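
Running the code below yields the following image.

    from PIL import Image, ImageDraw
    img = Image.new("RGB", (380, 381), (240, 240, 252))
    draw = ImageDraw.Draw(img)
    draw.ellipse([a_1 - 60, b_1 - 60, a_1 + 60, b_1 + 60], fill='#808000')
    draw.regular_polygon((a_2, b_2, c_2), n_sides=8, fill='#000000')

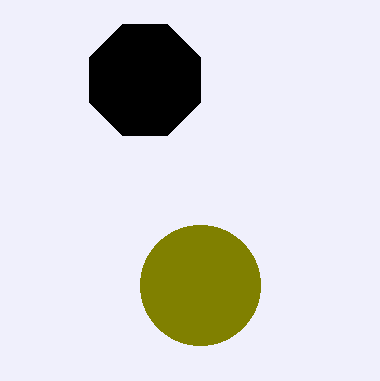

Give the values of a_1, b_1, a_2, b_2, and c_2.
a_1 = 200, b_1 = 285, a_2 = 145, b_2 = 80, c_2 = 60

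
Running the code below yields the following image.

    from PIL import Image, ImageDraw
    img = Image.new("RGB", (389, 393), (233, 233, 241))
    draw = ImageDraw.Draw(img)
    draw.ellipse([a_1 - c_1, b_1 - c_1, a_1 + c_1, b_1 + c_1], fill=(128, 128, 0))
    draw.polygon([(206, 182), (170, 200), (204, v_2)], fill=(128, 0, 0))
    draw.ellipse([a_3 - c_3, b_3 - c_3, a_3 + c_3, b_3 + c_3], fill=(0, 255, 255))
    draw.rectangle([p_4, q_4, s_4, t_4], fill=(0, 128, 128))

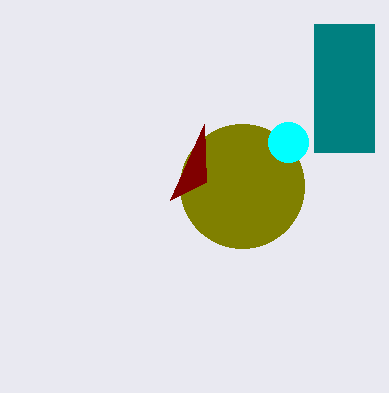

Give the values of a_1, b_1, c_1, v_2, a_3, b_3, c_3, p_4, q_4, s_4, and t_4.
a_1 = 242
b_1 = 186
c_1 = 62
v_2 = 124
a_3 = 288
b_3 = 142
c_3 = 20
p_4 = 314
q_4 = 24
s_4 = 374
t_4 = 152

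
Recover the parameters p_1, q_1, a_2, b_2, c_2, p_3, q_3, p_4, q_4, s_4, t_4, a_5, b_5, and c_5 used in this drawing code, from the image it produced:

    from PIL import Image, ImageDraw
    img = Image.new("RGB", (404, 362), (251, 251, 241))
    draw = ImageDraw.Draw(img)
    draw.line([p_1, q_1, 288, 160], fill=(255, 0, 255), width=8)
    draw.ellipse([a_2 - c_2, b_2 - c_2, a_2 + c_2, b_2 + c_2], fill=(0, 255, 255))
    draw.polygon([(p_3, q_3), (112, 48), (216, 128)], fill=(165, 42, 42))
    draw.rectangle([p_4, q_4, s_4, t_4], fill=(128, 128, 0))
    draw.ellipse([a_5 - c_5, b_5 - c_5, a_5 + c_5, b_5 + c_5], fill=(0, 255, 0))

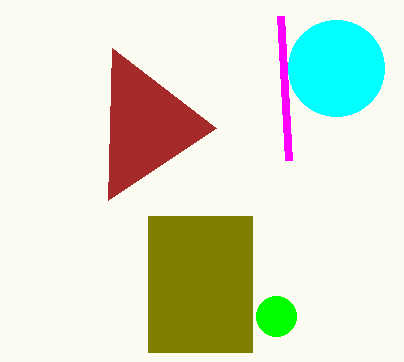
p_1 = 280, q_1 = 16, a_2 = 336, b_2 = 68, c_2 = 48, p_3 = 108, q_3 = 200, p_4 = 148, q_4 = 216, s_4 = 252, t_4 = 352, a_5 = 276, b_5 = 316, c_5 = 20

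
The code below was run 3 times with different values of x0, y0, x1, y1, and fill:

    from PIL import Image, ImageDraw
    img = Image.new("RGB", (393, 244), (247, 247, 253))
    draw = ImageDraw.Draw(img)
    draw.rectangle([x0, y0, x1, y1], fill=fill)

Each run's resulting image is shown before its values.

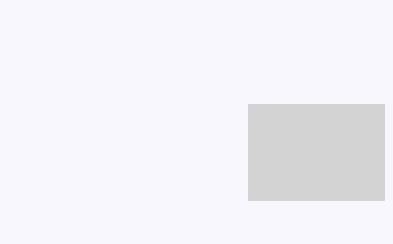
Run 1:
x0 = 248; y0 = 104; x1 = 384; y1 = 200; fill = 'lightgray'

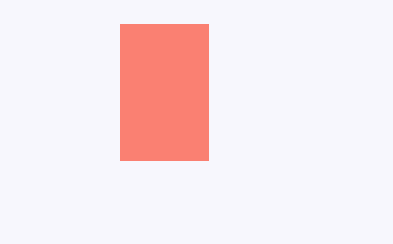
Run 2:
x0 = 120; y0 = 24; x1 = 208; y1 = 160; fill = 'salmon'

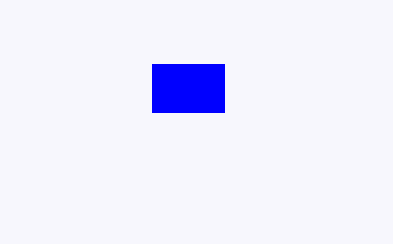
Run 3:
x0 = 152; y0 = 64; x1 = 224; y1 = 112; fill = 'blue'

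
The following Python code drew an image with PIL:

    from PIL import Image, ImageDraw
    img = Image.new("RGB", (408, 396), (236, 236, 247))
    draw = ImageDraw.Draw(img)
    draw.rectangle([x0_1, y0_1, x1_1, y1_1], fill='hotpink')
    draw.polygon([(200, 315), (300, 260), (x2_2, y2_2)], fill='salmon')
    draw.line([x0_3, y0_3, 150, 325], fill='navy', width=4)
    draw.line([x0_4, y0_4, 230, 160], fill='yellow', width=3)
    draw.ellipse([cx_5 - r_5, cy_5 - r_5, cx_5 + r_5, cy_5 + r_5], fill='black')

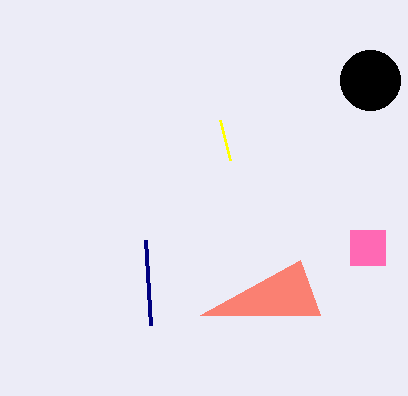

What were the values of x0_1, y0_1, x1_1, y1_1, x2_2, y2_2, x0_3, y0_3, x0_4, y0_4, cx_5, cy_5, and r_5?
x0_1 = 350; y0_1 = 230; x1_1 = 385; y1_1 = 265; x2_2 = 320; y2_2 = 315; x0_3 = 145; y0_3 = 240; x0_4 = 220; y0_4 = 120; cx_5 = 370; cy_5 = 80; r_5 = 30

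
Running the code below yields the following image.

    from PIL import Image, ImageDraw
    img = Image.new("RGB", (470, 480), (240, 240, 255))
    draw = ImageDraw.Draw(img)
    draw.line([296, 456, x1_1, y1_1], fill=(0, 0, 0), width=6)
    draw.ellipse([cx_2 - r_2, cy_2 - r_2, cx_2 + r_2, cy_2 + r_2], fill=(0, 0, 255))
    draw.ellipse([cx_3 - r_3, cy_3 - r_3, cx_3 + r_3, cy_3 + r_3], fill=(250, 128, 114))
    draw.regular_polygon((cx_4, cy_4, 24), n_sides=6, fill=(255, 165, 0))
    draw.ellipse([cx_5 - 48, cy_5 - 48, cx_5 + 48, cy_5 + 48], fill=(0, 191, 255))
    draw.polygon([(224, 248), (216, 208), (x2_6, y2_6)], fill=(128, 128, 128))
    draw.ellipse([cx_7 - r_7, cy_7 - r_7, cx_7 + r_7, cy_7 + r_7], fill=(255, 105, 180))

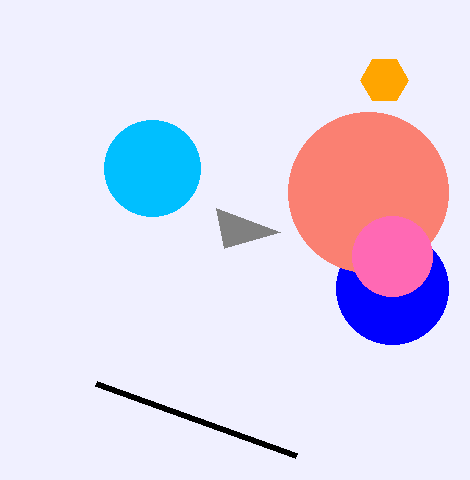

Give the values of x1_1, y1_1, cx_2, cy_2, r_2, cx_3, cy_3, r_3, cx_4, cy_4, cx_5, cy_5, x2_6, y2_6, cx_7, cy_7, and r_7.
x1_1 = 96; y1_1 = 384; cx_2 = 392; cy_2 = 288; r_2 = 56; cx_3 = 368; cy_3 = 192; r_3 = 80; cx_4 = 384; cy_4 = 80; cx_5 = 152; cy_5 = 168; x2_6 = 280; y2_6 = 232; cx_7 = 392; cy_7 = 256; r_7 = 40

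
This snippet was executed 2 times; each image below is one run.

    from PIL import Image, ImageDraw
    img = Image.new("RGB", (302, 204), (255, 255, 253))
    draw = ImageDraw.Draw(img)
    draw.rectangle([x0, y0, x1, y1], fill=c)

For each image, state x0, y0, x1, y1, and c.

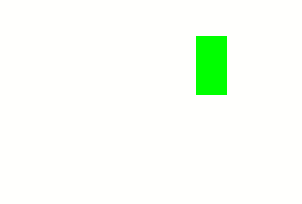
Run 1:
x0 = 196; y0 = 36; x1 = 226; y1 = 94; c = 'lime'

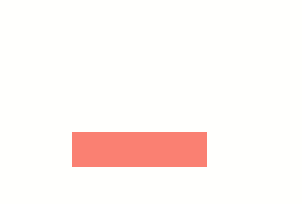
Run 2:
x0 = 72
y0 = 132
x1 = 206
y1 = 166
c = 'salmon'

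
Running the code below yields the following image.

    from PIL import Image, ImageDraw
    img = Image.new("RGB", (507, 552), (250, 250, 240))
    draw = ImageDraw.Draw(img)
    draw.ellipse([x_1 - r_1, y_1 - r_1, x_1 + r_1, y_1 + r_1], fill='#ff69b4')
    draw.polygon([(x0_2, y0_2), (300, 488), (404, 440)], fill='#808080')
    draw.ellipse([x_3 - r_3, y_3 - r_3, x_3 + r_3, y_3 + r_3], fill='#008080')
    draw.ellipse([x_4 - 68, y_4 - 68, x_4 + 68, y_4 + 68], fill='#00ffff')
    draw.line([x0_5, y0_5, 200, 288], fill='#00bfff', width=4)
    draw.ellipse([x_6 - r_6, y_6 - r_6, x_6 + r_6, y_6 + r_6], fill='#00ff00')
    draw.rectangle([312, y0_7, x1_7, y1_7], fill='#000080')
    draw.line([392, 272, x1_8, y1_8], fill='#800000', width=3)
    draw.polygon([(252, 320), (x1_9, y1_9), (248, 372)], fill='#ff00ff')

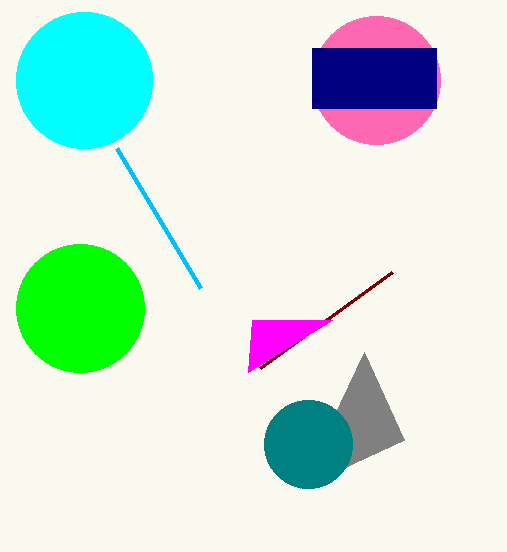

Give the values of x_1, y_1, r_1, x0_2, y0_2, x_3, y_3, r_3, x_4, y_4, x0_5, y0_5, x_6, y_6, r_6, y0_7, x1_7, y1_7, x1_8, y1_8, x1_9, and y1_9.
x_1 = 376; y_1 = 80; r_1 = 64; x0_2 = 364; y0_2 = 352; x_3 = 308; y_3 = 444; r_3 = 44; x_4 = 84; y_4 = 80; x0_5 = 116; y0_5 = 148; x_6 = 80; y_6 = 308; r_6 = 64; y0_7 = 48; x1_7 = 436; y1_7 = 108; x1_8 = 260; y1_8 = 368; x1_9 = 332; y1_9 = 320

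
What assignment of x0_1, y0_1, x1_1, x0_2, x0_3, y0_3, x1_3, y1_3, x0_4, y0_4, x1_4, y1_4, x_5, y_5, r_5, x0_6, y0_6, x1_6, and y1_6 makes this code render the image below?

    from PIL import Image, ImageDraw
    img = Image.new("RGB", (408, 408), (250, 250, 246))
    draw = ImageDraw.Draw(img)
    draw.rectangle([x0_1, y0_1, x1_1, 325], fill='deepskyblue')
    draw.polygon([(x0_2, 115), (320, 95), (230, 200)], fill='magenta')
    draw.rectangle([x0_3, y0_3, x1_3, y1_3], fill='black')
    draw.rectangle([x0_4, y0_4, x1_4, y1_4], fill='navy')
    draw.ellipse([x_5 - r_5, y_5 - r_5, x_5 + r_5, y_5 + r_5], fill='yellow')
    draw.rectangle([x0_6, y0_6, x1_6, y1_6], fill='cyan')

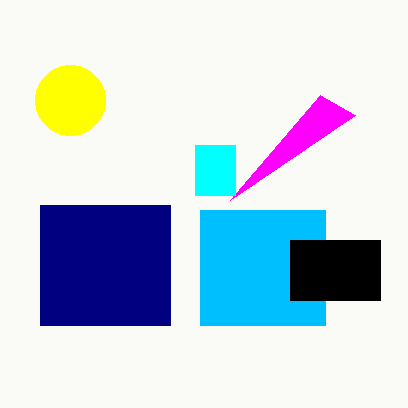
x0_1 = 200, y0_1 = 210, x1_1 = 325, x0_2 = 355, x0_3 = 290, y0_3 = 240, x1_3 = 380, y1_3 = 300, x0_4 = 40, y0_4 = 205, x1_4 = 170, y1_4 = 325, x_5 = 70, y_5 = 100, r_5 = 35, x0_6 = 195, y0_6 = 145, x1_6 = 235, y1_6 = 195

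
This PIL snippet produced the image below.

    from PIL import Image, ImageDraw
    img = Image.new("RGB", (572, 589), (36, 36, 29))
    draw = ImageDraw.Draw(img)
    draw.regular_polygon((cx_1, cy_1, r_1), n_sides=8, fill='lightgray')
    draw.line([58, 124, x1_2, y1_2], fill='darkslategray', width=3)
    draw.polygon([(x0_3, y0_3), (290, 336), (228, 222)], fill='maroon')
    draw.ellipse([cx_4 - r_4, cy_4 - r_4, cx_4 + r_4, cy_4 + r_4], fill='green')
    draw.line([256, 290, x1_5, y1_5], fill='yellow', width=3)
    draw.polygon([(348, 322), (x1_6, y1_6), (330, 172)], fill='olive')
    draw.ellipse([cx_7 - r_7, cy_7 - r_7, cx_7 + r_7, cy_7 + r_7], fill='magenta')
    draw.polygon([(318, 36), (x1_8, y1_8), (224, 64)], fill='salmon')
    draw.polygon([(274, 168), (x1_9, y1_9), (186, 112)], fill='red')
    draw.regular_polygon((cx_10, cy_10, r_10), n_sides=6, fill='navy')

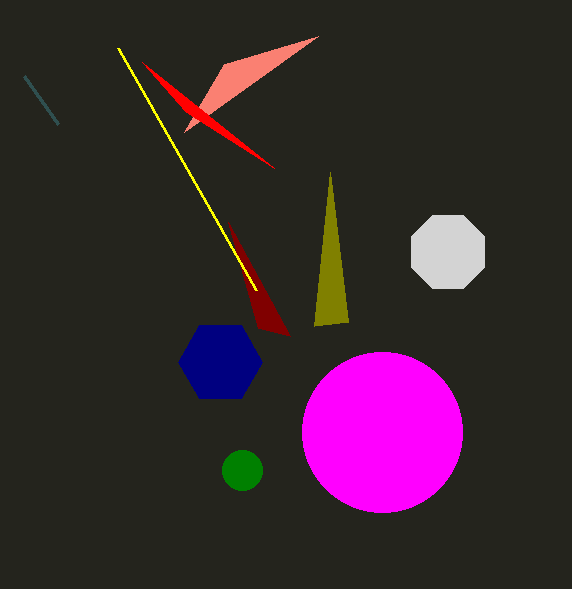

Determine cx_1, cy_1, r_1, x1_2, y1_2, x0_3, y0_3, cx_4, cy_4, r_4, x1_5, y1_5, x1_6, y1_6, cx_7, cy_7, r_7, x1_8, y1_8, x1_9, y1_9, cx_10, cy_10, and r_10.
cx_1 = 448
cy_1 = 252
r_1 = 40
x1_2 = 24
y1_2 = 76
x0_3 = 258
y0_3 = 328
cx_4 = 242
cy_4 = 470
r_4 = 20
x1_5 = 118
y1_5 = 48
x1_6 = 314
y1_6 = 326
cx_7 = 382
cy_7 = 432
r_7 = 80
x1_8 = 184
y1_8 = 132
x1_9 = 142
y1_9 = 62
cx_10 = 220
cy_10 = 362
r_10 = 42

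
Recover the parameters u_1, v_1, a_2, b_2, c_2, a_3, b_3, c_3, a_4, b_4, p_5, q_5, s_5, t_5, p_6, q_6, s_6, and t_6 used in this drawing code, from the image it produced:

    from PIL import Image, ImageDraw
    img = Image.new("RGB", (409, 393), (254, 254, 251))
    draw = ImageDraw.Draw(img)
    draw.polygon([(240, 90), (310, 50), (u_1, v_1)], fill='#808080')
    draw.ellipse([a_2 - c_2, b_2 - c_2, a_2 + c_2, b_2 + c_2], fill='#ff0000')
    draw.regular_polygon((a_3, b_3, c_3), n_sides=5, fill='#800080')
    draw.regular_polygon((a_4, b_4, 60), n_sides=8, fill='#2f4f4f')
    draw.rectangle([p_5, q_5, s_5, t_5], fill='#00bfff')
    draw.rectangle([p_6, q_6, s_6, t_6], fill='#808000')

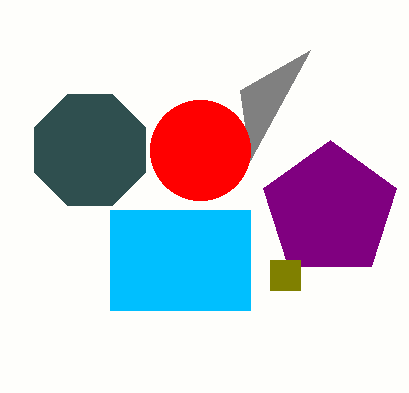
u_1 = 250
v_1 = 160
a_2 = 200
b_2 = 150
c_2 = 50
a_3 = 330
b_3 = 210
c_3 = 70
a_4 = 90
b_4 = 150
p_5 = 110
q_5 = 210
s_5 = 250
t_5 = 310
p_6 = 270
q_6 = 260
s_6 = 300
t_6 = 290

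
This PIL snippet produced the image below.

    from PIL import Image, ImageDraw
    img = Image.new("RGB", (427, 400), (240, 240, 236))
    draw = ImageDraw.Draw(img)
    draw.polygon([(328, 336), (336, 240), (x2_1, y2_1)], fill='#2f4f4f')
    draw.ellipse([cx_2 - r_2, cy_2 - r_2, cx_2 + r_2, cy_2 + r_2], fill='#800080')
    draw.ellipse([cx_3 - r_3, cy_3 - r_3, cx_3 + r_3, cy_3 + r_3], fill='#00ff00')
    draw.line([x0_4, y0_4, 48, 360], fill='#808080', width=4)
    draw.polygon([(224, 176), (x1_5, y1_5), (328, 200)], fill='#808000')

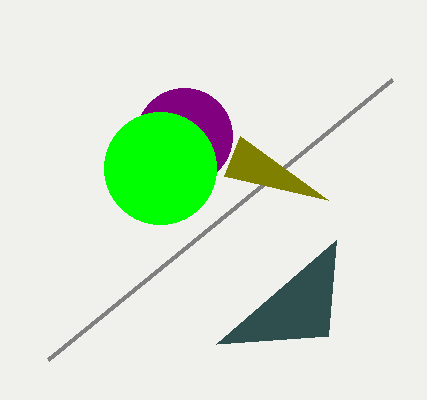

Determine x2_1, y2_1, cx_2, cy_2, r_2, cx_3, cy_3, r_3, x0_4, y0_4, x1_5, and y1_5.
x2_1 = 216
y2_1 = 344
cx_2 = 184
cy_2 = 136
r_2 = 48
cx_3 = 160
cy_3 = 168
r_3 = 56
x0_4 = 392
y0_4 = 80
x1_5 = 240
y1_5 = 136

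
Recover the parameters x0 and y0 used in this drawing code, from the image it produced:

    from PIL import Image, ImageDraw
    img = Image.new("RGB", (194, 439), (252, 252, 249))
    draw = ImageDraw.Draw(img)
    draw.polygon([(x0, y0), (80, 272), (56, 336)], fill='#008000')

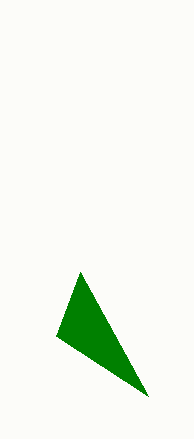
x0 = 148
y0 = 396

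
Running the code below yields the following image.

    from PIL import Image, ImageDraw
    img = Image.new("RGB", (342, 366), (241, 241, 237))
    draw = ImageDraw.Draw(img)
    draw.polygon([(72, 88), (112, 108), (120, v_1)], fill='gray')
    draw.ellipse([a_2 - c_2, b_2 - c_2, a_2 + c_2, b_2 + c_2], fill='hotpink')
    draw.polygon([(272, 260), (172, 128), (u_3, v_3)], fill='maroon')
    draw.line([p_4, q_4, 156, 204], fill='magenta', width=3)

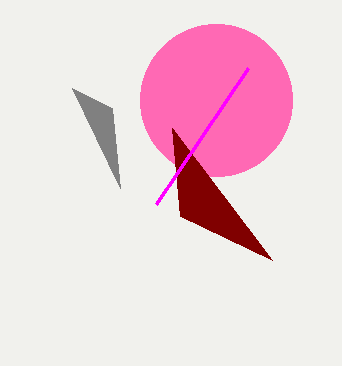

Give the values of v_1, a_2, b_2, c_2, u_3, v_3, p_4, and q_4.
v_1 = 188
a_2 = 216
b_2 = 100
c_2 = 76
u_3 = 180
v_3 = 216
p_4 = 248
q_4 = 68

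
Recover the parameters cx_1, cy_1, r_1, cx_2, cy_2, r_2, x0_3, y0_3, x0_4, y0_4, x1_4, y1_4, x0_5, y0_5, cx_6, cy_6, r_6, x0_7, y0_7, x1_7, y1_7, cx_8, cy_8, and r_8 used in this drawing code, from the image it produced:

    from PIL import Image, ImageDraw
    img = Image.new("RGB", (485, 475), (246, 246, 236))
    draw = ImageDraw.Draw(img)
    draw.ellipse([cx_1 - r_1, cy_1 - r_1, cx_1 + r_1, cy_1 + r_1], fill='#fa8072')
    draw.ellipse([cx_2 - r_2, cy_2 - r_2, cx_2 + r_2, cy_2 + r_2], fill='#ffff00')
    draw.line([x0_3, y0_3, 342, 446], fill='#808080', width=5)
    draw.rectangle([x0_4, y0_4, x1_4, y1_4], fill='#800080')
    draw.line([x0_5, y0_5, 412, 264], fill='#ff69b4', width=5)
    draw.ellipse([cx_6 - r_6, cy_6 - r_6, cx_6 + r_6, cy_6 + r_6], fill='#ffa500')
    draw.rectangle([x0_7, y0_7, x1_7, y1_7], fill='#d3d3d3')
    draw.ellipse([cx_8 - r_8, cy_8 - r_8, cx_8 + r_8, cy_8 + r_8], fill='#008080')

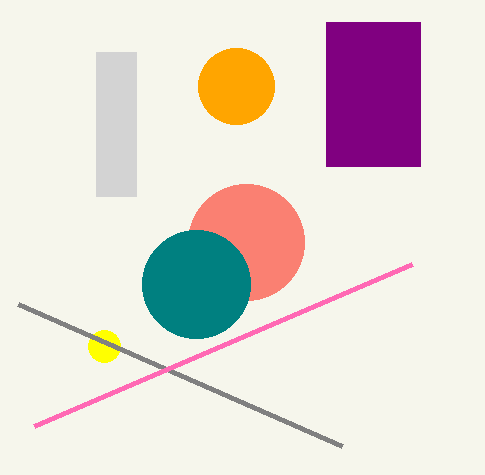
cx_1 = 246
cy_1 = 242
r_1 = 58
cx_2 = 104
cy_2 = 346
r_2 = 16
x0_3 = 18
y0_3 = 304
x0_4 = 326
y0_4 = 22
x1_4 = 420
y1_4 = 166
x0_5 = 34
y0_5 = 426
cx_6 = 236
cy_6 = 86
r_6 = 38
x0_7 = 96
y0_7 = 52
x1_7 = 136
y1_7 = 196
cx_8 = 196
cy_8 = 284
r_8 = 54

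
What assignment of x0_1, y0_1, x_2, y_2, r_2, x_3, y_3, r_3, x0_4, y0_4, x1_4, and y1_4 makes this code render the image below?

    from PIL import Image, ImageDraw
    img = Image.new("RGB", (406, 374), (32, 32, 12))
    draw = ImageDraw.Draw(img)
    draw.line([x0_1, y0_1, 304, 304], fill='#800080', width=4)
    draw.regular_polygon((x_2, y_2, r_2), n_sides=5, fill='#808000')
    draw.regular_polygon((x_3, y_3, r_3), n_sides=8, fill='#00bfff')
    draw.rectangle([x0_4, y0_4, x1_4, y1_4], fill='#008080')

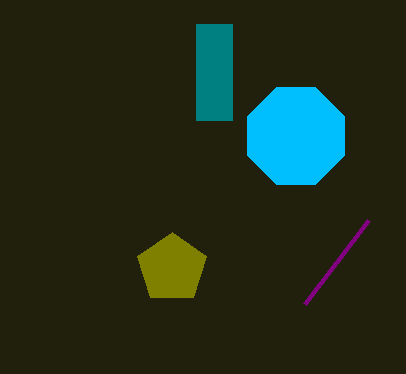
x0_1 = 368, y0_1 = 220, x_2 = 172, y_2 = 268, r_2 = 36, x_3 = 296, y_3 = 136, r_3 = 52, x0_4 = 196, y0_4 = 24, x1_4 = 232, y1_4 = 120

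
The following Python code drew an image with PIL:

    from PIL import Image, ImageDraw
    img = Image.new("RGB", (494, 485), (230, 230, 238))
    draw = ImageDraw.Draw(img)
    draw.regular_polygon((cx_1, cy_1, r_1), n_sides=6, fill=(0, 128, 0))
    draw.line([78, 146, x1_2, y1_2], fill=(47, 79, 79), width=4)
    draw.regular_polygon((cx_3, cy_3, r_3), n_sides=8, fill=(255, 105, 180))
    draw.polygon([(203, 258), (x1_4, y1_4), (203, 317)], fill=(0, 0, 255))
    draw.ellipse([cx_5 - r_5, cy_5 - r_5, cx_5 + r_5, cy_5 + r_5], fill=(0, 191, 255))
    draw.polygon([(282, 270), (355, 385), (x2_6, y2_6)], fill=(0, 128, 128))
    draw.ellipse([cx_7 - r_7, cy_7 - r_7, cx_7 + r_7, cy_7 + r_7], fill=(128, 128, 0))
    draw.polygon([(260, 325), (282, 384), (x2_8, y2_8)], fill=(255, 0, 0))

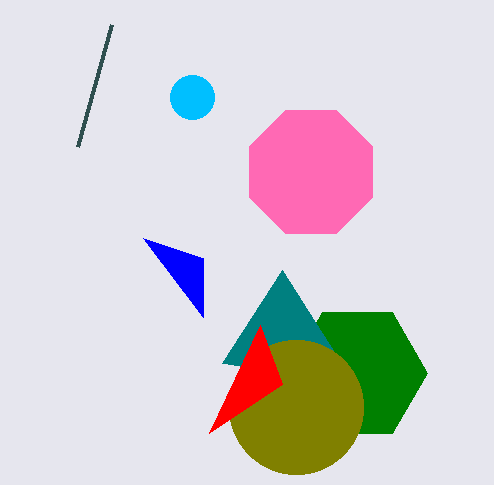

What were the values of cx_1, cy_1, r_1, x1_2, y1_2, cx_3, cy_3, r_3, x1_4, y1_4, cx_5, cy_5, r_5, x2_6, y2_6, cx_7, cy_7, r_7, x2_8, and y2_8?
cx_1 = 357, cy_1 = 373, r_1 = 70, x1_2 = 112, y1_2 = 24, cx_3 = 311, cy_3 = 172, r_3 = 67, x1_4 = 143, y1_4 = 238, cx_5 = 192, cy_5 = 97, r_5 = 22, x2_6 = 222, y2_6 = 363, cx_7 = 296, cy_7 = 407, r_7 = 67, x2_8 = 209, y2_8 = 433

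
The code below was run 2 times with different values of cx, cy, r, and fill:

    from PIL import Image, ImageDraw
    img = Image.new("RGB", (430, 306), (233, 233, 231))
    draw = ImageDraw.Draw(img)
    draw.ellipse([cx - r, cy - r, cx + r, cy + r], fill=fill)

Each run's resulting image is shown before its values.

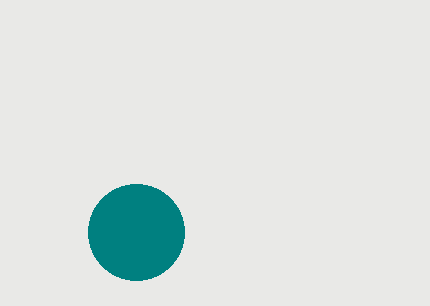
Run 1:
cx = 136; cy = 232; r = 48; fill = 'teal'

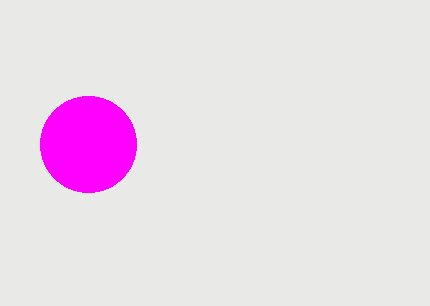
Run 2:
cx = 88
cy = 144
r = 48
fill = 'magenta'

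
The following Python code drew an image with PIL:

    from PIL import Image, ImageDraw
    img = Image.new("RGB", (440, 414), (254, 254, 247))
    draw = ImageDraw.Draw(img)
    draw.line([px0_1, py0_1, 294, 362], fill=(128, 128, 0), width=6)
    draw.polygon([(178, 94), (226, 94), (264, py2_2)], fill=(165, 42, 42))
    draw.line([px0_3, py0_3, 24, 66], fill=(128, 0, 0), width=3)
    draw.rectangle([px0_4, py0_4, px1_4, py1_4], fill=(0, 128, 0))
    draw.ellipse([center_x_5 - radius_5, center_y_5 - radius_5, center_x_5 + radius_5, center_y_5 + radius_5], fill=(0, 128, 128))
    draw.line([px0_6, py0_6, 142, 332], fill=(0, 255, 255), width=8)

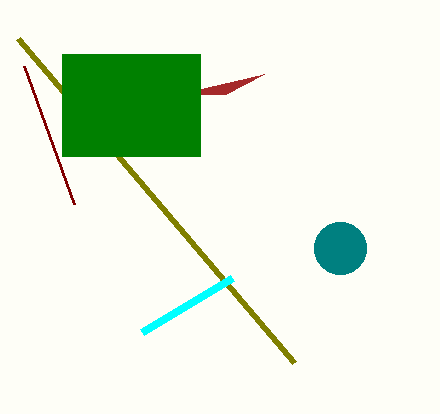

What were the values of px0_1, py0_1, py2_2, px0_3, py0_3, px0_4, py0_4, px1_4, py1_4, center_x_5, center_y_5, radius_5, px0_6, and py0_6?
px0_1 = 18
py0_1 = 38
py2_2 = 74
px0_3 = 74
py0_3 = 204
px0_4 = 62
py0_4 = 54
px1_4 = 200
py1_4 = 156
center_x_5 = 340
center_y_5 = 248
radius_5 = 26
px0_6 = 232
py0_6 = 278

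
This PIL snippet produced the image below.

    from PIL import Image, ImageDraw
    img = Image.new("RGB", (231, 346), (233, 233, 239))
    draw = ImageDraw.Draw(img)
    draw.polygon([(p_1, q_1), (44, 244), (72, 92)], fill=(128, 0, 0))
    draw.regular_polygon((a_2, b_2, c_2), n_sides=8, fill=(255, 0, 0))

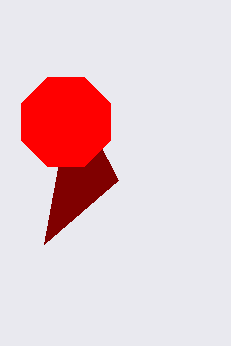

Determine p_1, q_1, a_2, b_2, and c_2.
p_1 = 118, q_1 = 180, a_2 = 66, b_2 = 122, c_2 = 48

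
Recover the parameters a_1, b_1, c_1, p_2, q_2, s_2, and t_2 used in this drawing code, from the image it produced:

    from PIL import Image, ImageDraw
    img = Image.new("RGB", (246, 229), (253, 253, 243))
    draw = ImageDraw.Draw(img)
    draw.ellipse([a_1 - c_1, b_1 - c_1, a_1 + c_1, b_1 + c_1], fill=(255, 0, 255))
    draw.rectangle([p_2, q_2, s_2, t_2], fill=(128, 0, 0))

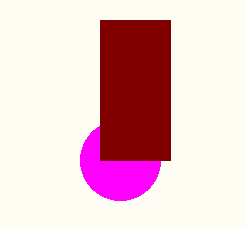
a_1 = 120, b_1 = 160, c_1 = 40, p_2 = 100, q_2 = 20, s_2 = 170, t_2 = 160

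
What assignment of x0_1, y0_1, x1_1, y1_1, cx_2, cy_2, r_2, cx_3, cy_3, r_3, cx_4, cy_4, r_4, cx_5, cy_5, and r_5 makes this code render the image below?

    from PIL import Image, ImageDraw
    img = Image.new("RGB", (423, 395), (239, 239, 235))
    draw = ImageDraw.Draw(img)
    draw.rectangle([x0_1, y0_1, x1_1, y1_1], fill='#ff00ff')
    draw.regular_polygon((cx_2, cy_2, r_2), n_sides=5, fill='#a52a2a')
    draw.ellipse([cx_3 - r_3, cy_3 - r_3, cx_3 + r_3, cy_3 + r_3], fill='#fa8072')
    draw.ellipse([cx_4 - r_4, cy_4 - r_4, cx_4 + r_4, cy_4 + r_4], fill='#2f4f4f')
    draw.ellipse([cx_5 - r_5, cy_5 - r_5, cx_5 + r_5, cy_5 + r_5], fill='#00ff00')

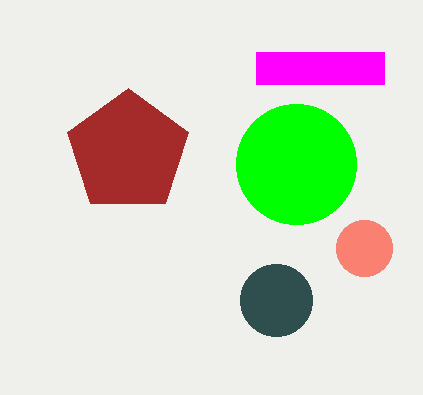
x0_1 = 256, y0_1 = 52, x1_1 = 384, y1_1 = 84, cx_2 = 128, cy_2 = 152, r_2 = 64, cx_3 = 364, cy_3 = 248, r_3 = 28, cx_4 = 276, cy_4 = 300, r_4 = 36, cx_5 = 296, cy_5 = 164, r_5 = 60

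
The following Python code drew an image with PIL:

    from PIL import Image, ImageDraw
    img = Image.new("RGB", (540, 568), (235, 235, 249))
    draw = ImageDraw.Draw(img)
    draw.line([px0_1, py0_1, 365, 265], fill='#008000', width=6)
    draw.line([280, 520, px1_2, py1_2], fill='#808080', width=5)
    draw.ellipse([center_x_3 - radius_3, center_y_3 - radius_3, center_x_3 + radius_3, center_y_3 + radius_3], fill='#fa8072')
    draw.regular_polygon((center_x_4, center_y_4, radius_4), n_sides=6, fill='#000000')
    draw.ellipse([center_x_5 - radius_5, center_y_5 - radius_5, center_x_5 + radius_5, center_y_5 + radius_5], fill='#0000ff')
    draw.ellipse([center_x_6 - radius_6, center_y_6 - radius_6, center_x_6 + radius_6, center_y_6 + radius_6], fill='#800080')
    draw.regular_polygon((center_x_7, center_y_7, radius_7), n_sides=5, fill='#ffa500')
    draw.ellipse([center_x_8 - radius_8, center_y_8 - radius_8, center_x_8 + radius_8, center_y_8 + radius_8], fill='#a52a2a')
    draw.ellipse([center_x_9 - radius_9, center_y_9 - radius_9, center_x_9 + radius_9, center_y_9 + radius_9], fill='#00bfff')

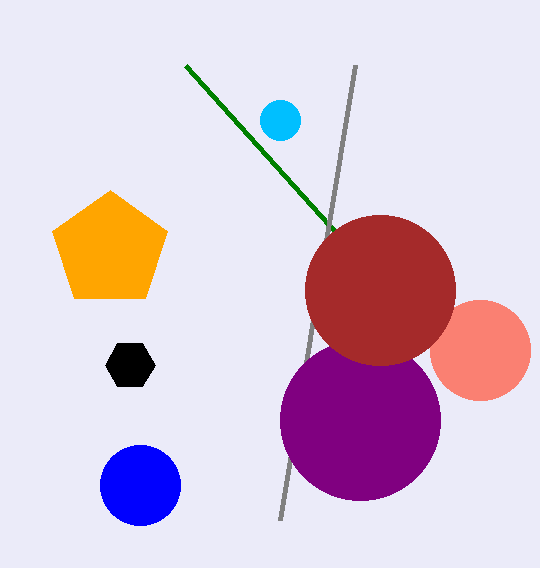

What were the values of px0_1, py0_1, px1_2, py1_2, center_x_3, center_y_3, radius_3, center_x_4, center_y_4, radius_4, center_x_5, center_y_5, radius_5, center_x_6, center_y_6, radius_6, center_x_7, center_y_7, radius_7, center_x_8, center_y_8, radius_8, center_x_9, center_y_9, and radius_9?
px0_1 = 185; py0_1 = 65; px1_2 = 355; py1_2 = 65; center_x_3 = 480; center_y_3 = 350; radius_3 = 50; center_x_4 = 130; center_y_4 = 365; radius_4 = 25; center_x_5 = 140; center_y_5 = 485; radius_5 = 40; center_x_6 = 360; center_y_6 = 420; radius_6 = 80; center_x_7 = 110; center_y_7 = 250; radius_7 = 60; center_x_8 = 380; center_y_8 = 290; radius_8 = 75; center_x_9 = 280; center_y_9 = 120; radius_9 = 20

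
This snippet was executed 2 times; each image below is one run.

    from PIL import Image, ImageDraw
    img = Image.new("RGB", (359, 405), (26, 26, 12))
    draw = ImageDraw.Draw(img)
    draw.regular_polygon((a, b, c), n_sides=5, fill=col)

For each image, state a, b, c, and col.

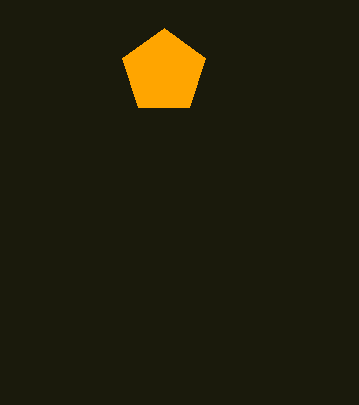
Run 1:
a = 164
b = 72
c = 44
col = 'orange'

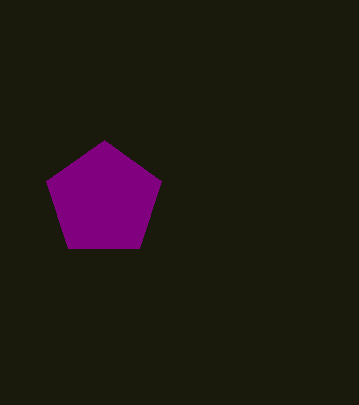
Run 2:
a = 104, b = 200, c = 60, col = 'purple'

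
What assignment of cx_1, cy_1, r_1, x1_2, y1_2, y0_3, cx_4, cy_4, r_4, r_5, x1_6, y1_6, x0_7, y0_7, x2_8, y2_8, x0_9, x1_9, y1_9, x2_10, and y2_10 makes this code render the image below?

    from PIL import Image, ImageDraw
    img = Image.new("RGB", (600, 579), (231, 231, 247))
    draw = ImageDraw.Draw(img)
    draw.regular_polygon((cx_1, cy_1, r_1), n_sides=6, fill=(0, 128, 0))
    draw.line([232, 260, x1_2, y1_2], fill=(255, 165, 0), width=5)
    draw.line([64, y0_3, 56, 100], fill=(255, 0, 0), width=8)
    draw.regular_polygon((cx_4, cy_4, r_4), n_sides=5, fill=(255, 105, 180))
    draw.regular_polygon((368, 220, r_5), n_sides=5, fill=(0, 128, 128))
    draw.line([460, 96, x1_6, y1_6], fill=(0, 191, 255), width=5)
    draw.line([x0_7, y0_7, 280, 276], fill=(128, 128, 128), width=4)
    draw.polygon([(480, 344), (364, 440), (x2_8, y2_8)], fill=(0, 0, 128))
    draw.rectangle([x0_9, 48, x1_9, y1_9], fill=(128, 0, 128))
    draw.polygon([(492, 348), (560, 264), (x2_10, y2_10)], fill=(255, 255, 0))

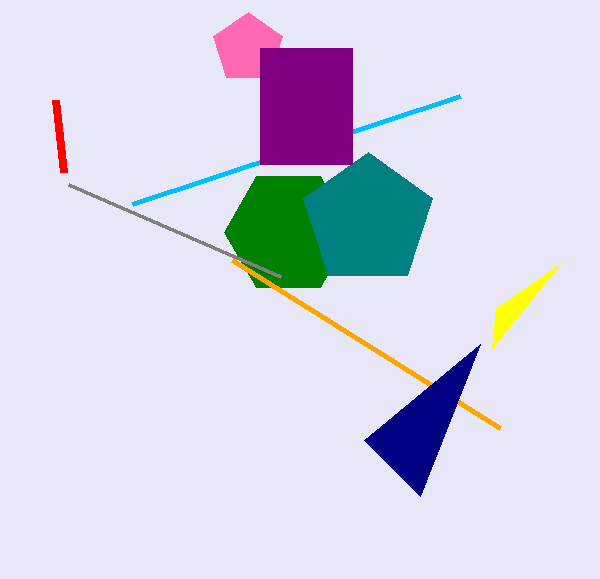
cx_1 = 288, cy_1 = 232, r_1 = 64, x1_2 = 500, y1_2 = 428, y0_3 = 172, cx_4 = 248, cy_4 = 48, r_4 = 36, r_5 = 68, x1_6 = 132, y1_6 = 204, x0_7 = 68, y0_7 = 184, x2_8 = 420, y2_8 = 496, x0_9 = 260, x1_9 = 352, y1_9 = 164, x2_10 = 496, y2_10 = 308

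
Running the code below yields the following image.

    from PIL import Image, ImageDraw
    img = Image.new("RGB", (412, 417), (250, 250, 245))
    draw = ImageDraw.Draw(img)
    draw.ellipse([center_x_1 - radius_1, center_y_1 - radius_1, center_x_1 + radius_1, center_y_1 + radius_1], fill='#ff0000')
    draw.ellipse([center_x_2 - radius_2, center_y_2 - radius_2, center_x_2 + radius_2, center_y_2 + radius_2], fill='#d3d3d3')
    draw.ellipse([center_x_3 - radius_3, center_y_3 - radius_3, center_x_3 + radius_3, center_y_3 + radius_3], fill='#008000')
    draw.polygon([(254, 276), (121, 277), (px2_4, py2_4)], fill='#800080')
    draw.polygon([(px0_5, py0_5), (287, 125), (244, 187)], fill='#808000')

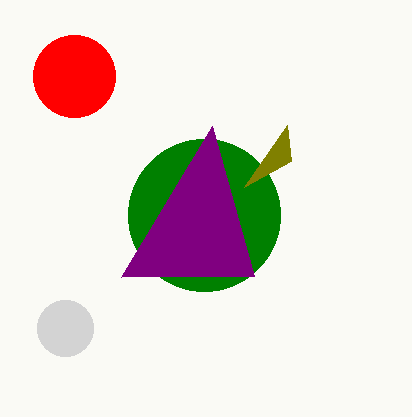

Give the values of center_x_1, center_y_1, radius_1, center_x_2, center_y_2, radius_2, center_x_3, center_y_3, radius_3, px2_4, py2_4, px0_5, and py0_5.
center_x_1 = 74, center_y_1 = 76, radius_1 = 41, center_x_2 = 65, center_y_2 = 328, radius_2 = 28, center_x_3 = 204, center_y_3 = 215, radius_3 = 76, px2_4 = 212, py2_4 = 126, px0_5 = 291, py0_5 = 161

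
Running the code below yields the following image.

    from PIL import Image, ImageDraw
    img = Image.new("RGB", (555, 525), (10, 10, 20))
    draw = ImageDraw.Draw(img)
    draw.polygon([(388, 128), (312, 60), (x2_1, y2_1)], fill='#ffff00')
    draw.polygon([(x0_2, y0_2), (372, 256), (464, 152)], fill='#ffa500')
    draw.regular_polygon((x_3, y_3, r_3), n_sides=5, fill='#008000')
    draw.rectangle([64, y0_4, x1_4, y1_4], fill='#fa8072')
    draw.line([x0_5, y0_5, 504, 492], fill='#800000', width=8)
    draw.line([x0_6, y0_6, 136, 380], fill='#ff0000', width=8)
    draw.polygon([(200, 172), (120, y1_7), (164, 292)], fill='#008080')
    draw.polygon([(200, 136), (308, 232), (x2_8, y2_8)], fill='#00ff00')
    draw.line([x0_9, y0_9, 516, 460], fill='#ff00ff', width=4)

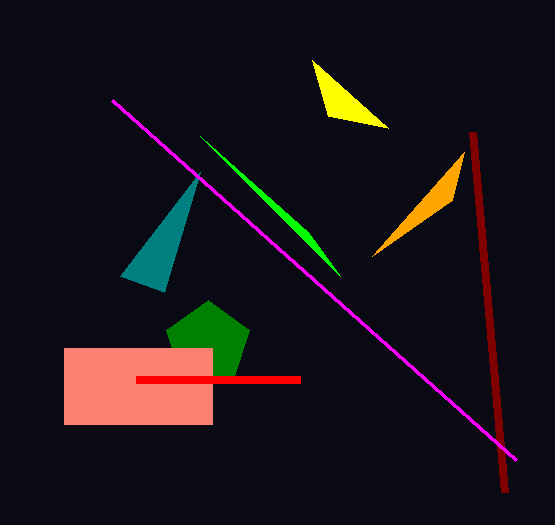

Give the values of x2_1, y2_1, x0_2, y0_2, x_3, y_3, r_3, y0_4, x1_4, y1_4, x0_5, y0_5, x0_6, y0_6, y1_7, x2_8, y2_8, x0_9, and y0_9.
x2_1 = 328
y2_1 = 116
x0_2 = 452
y0_2 = 200
x_3 = 208
y_3 = 344
r_3 = 44
y0_4 = 348
x1_4 = 212
y1_4 = 424
x0_5 = 472
y0_5 = 132
x0_6 = 300
y0_6 = 380
y1_7 = 276
x2_8 = 340
y2_8 = 276
x0_9 = 112
y0_9 = 100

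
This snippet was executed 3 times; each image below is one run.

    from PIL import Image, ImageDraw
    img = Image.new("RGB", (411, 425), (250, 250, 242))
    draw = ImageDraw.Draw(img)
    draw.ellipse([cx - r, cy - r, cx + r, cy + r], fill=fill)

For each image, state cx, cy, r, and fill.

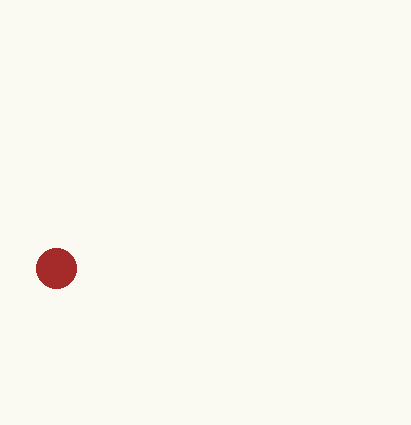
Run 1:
cx = 56; cy = 268; r = 20; fill = 'brown'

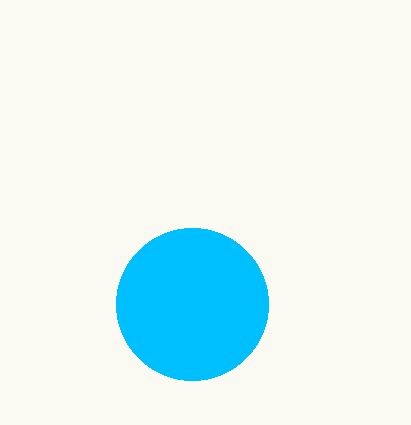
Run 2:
cx = 192
cy = 304
r = 76
fill = 'deepskyblue'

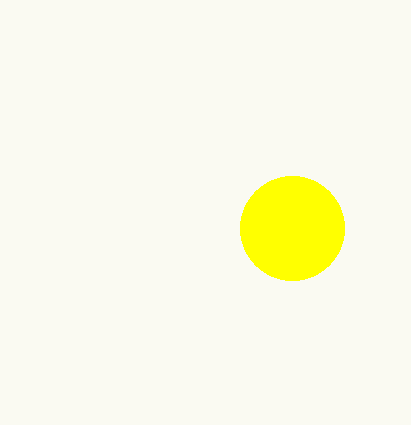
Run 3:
cx = 292
cy = 228
r = 52
fill = 'yellow'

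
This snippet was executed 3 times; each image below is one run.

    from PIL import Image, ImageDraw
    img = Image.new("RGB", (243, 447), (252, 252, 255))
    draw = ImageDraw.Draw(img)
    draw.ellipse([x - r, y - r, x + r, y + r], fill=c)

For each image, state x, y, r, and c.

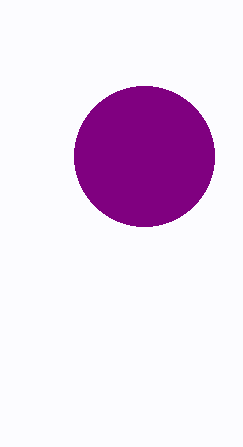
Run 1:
x = 144
y = 156
r = 70
c = 'purple'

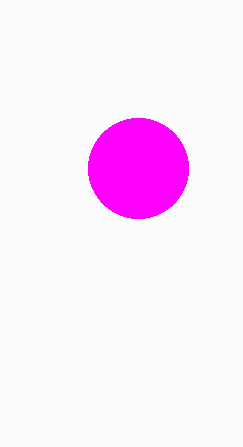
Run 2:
x = 138, y = 168, r = 50, c = 'magenta'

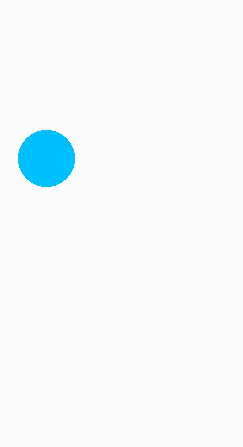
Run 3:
x = 46; y = 158; r = 28; c = 'deepskyblue'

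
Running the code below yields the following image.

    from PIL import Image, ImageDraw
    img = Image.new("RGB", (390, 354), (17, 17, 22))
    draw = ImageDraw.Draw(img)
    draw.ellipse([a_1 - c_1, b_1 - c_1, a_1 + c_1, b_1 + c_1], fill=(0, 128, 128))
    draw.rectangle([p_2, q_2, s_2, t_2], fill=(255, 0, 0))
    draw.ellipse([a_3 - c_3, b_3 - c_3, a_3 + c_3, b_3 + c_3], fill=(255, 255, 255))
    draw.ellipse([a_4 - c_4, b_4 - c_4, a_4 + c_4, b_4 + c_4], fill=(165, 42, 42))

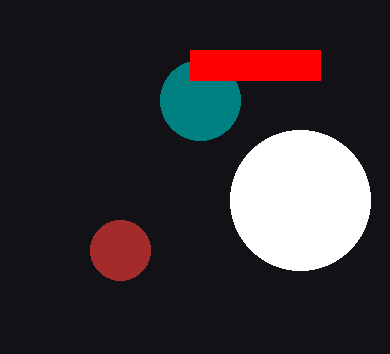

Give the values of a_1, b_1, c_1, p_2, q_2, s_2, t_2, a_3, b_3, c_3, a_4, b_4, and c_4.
a_1 = 200; b_1 = 100; c_1 = 40; p_2 = 190; q_2 = 50; s_2 = 320; t_2 = 80; a_3 = 300; b_3 = 200; c_3 = 70; a_4 = 120; b_4 = 250; c_4 = 30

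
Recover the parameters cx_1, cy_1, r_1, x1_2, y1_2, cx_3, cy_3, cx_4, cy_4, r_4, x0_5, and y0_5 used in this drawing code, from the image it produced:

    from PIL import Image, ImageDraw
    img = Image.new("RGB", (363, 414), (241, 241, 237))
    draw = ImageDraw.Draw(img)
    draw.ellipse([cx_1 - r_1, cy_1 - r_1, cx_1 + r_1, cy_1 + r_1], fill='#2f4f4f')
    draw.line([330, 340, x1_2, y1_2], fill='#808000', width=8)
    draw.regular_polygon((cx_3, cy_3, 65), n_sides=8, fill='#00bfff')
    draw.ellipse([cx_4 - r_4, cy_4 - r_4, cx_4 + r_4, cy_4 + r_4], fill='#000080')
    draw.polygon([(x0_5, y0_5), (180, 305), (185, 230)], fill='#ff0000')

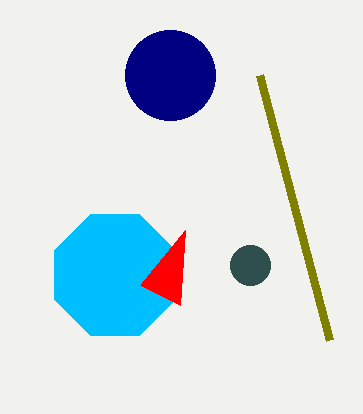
cx_1 = 250; cy_1 = 265; r_1 = 20; x1_2 = 260; y1_2 = 75; cx_3 = 115; cy_3 = 275; cx_4 = 170; cy_4 = 75; r_4 = 45; x0_5 = 140; y0_5 = 285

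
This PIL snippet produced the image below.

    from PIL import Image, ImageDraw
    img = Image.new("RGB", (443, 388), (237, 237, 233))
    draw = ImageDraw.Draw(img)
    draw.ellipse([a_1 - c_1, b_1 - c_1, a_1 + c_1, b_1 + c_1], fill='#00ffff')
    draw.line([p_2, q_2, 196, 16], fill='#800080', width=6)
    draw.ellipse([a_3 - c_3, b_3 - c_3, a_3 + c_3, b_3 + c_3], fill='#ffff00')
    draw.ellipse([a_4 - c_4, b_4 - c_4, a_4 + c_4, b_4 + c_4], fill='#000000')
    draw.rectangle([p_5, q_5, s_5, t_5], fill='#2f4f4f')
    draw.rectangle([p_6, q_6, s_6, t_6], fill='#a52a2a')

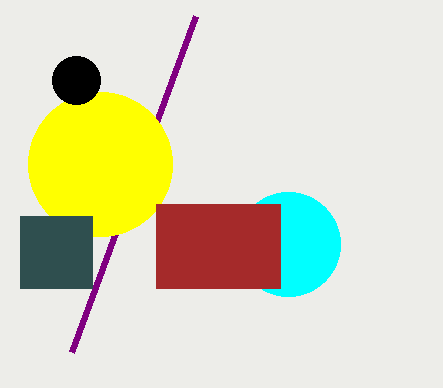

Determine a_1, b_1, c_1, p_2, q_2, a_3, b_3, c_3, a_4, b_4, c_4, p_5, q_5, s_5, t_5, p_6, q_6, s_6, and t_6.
a_1 = 288, b_1 = 244, c_1 = 52, p_2 = 72, q_2 = 352, a_3 = 100, b_3 = 164, c_3 = 72, a_4 = 76, b_4 = 80, c_4 = 24, p_5 = 20, q_5 = 216, s_5 = 92, t_5 = 288, p_6 = 156, q_6 = 204, s_6 = 280, t_6 = 288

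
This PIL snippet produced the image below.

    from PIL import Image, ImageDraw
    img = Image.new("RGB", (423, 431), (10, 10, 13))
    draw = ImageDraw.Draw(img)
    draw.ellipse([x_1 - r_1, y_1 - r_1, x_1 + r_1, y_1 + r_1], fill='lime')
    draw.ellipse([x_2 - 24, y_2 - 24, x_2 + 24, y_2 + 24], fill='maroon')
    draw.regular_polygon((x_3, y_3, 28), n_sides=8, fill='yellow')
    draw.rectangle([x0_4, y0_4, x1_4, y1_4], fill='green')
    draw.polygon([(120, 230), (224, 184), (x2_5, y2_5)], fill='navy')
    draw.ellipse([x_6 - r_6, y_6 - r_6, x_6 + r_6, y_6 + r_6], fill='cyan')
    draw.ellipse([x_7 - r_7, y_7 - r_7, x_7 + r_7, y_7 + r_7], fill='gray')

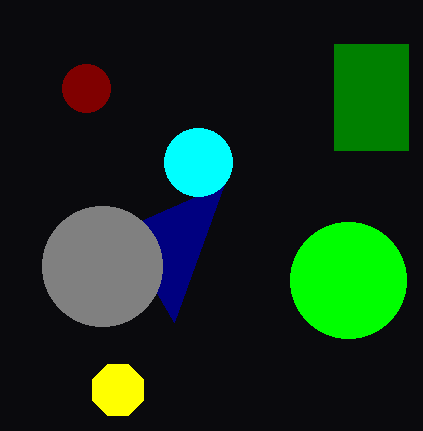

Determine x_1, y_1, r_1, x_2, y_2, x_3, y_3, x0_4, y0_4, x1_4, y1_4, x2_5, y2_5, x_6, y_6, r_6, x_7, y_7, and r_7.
x_1 = 348
y_1 = 280
r_1 = 58
x_2 = 86
y_2 = 88
x_3 = 118
y_3 = 390
x0_4 = 334
y0_4 = 44
x1_4 = 408
y1_4 = 150
x2_5 = 174
y2_5 = 322
x_6 = 198
y_6 = 162
r_6 = 34
x_7 = 102
y_7 = 266
r_7 = 60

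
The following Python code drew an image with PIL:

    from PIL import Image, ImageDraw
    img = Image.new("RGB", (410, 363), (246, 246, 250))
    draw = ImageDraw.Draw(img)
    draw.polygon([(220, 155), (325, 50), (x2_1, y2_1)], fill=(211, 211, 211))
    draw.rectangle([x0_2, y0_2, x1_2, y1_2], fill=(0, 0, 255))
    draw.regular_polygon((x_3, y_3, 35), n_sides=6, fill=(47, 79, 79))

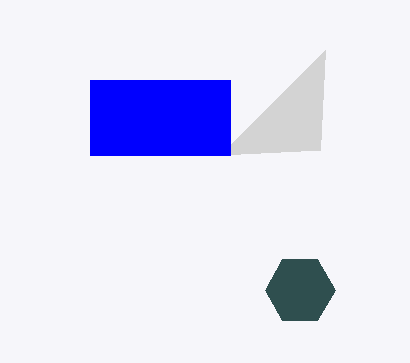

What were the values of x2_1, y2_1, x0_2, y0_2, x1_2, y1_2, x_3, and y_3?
x2_1 = 320, y2_1 = 150, x0_2 = 90, y0_2 = 80, x1_2 = 230, y1_2 = 155, x_3 = 300, y_3 = 290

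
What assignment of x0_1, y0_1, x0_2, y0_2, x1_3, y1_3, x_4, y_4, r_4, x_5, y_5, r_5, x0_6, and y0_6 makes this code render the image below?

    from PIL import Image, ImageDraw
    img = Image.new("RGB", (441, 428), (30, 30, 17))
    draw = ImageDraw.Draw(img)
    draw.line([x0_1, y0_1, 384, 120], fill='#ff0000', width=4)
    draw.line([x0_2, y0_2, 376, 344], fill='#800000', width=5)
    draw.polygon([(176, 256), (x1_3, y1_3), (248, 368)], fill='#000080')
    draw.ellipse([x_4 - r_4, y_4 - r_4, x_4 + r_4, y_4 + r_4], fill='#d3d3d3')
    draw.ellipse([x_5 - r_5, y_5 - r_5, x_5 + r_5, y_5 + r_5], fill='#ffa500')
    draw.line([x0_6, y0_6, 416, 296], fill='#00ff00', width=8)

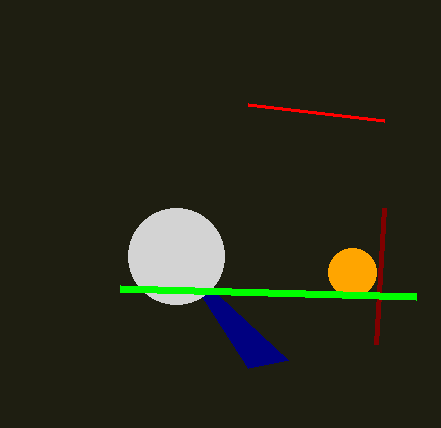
x0_1 = 248, y0_1 = 104, x0_2 = 384, y0_2 = 208, x1_3 = 288, y1_3 = 360, x_4 = 176, y_4 = 256, r_4 = 48, x_5 = 352, y_5 = 272, r_5 = 24, x0_6 = 120, y0_6 = 288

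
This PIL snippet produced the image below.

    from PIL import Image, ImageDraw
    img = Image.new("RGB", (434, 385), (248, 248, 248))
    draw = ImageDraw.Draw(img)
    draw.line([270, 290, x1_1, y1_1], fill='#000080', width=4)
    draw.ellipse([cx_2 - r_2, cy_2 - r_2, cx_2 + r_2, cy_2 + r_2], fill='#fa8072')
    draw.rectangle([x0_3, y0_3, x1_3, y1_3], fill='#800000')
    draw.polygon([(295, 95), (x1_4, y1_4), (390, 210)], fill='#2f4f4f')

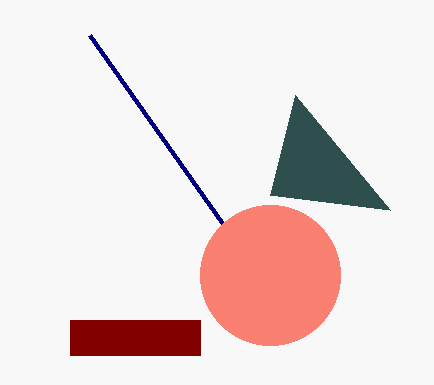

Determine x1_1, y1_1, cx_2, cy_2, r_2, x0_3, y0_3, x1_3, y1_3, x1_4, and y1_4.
x1_1 = 90; y1_1 = 35; cx_2 = 270; cy_2 = 275; r_2 = 70; x0_3 = 70; y0_3 = 320; x1_3 = 200; y1_3 = 355; x1_4 = 270; y1_4 = 195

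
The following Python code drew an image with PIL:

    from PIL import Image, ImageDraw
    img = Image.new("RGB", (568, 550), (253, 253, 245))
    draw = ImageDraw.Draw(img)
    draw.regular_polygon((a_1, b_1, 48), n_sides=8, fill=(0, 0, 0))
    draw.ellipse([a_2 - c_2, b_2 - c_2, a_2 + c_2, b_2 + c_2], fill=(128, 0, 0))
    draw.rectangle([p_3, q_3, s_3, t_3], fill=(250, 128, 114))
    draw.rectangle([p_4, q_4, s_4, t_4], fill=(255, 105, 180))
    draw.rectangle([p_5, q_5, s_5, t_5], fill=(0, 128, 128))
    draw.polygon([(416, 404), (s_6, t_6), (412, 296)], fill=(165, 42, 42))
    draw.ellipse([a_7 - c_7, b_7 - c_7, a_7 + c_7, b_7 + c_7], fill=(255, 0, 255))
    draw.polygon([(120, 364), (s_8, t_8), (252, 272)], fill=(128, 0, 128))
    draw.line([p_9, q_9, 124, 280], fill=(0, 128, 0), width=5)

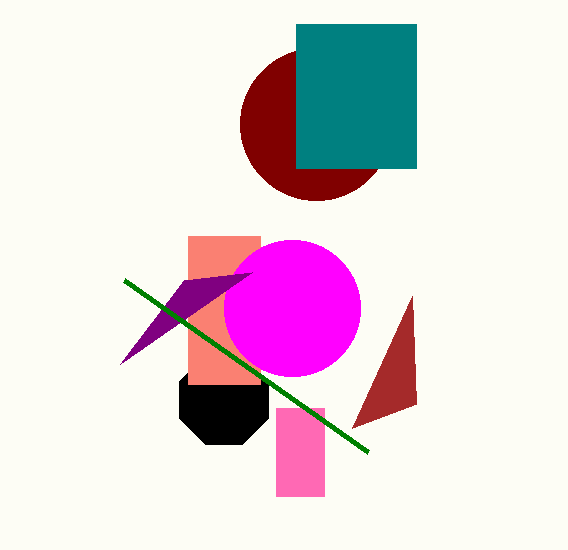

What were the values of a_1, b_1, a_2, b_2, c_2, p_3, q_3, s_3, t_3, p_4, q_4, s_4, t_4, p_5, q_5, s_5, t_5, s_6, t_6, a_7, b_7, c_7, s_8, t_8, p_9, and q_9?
a_1 = 224, b_1 = 400, a_2 = 316, b_2 = 124, c_2 = 76, p_3 = 188, q_3 = 236, s_3 = 260, t_3 = 384, p_4 = 276, q_4 = 408, s_4 = 324, t_4 = 496, p_5 = 296, q_5 = 24, s_5 = 416, t_5 = 168, s_6 = 352, t_6 = 428, a_7 = 292, b_7 = 308, c_7 = 68, s_8 = 184, t_8 = 280, p_9 = 368, q_9 = 452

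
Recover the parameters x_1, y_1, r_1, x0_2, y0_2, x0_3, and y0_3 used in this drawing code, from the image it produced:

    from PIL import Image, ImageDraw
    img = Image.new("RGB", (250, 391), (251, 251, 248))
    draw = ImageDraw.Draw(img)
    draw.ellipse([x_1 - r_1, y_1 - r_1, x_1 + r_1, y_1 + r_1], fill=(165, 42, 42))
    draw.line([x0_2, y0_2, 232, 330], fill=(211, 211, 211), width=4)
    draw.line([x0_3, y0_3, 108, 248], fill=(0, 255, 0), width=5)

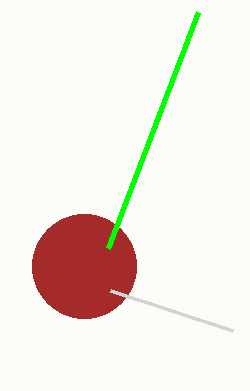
x_1 = 84
y_1 = 266
r_1 = 52
x0_2 = 110
y0_2 = 290
x0_3 = 198
y0_3 = 12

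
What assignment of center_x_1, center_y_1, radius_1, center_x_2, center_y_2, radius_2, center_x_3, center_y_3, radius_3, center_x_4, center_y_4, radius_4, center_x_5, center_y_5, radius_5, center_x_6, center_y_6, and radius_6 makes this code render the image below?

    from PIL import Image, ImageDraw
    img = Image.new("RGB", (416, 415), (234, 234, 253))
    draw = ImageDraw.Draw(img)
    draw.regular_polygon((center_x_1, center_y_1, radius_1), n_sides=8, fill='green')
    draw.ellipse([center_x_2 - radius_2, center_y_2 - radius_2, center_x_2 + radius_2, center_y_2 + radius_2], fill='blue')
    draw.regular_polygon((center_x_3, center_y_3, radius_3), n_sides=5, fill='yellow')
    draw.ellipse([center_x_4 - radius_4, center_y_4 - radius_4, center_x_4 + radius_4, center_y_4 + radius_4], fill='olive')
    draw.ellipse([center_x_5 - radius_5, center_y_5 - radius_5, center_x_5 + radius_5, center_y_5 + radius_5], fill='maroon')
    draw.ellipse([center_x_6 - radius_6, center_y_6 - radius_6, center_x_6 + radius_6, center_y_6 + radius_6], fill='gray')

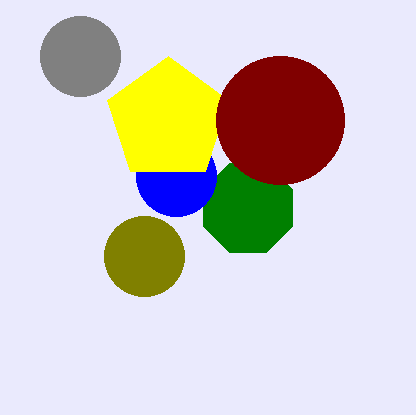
center_x_1 = 248, center_y_1 = 208, radius_1 = 48, center_x_2 = 176, center_y_2 = 176, radius_2 = 40, center_x_3 = 168, center_y_3 = 120, radius_3 = 64, center_x_4 = 144, center_y_4 = 256, radius_4 = 40, center_x_5 = 280, center_y_5 = 120, radius_5 = 64, center_x_6 = 80, center_y_6 = 56, radius_6 = 40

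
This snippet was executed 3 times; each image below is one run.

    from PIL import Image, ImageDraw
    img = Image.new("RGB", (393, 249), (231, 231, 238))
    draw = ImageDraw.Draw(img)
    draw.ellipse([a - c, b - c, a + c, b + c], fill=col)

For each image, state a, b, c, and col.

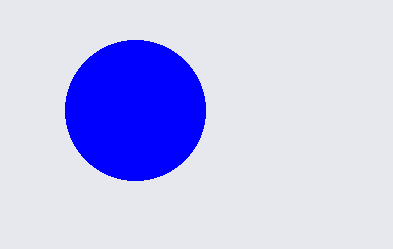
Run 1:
a = 135; b = 110; c = 70; col = 'blue'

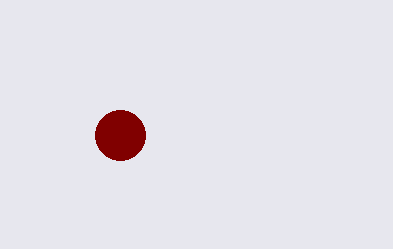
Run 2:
a = 120, b = 135, c = 25, col = 'maroon'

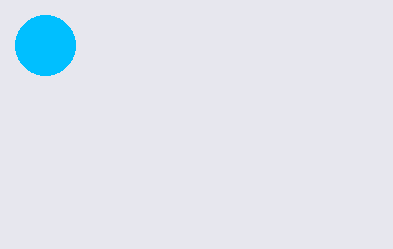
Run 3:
a = 45
b = 45
c = 30
col = 'deepskyblue'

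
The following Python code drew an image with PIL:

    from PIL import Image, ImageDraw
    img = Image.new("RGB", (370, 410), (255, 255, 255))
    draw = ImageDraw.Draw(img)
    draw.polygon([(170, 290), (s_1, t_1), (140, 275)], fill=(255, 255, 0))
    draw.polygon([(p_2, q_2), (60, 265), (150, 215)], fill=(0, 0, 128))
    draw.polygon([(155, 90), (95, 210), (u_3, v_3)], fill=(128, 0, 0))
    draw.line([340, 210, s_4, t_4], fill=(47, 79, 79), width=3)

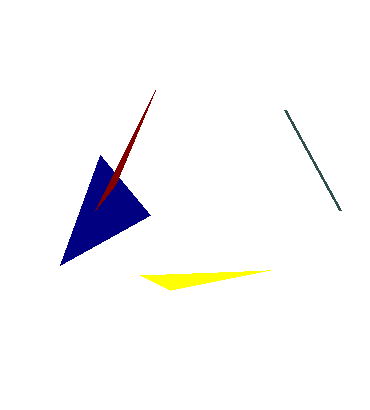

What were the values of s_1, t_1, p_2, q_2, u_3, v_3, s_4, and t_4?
s_1 = 270, t_1 = 270, p_2 = 100, q_2 = 155, u_3 = 115, v_3 = 185, s_4 = 285, t_4 = 110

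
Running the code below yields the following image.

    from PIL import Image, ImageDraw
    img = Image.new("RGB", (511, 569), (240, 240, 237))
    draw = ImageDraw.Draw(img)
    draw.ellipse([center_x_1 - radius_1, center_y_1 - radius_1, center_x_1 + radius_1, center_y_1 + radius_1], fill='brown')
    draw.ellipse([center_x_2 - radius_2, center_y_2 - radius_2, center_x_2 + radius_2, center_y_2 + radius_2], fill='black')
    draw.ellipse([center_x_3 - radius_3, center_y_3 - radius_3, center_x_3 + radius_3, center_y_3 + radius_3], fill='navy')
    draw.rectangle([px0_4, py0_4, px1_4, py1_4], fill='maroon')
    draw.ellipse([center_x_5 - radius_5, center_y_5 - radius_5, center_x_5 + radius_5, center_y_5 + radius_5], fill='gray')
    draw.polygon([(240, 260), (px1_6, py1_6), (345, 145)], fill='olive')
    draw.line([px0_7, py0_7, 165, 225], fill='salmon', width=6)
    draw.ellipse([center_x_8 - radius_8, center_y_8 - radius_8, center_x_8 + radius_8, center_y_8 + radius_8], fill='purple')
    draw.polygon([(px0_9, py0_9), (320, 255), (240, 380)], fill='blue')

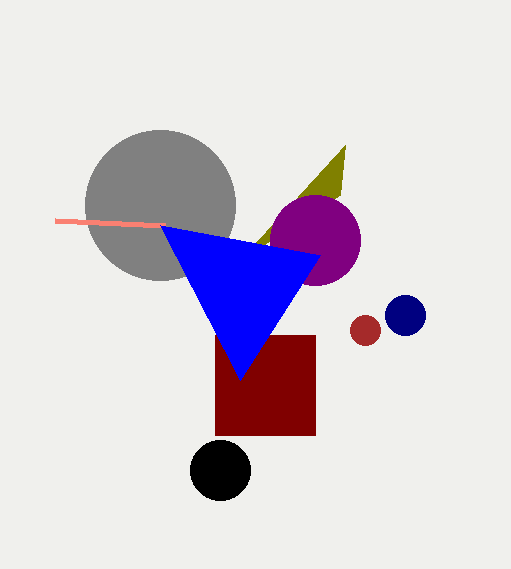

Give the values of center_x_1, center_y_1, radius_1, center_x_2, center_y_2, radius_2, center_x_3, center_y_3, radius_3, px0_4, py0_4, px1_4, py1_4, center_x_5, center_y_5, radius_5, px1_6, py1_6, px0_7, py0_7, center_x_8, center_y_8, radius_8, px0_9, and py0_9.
center_x_1 = 365; center_y_1 = 330; radius_1 = 15; center_x_2 = 220; center_y_2 = 470; radius_2 = 30; center_x_3 = 405; center_y_3 = 315; radius_3 = 20; px0_4 = 215; py0_4 = 335; px1_4 = 315; py1_4 = 435; center_x_5 = 160; center_y_5 = 205; radius_5 = 75; px1_6 = 340; py1_6 = 195; px0_7 = 55; py0_7 = 220; center_x_8 = 315; center_y_8 = 240; radius_8 = 45; px0_9 = 160; py0_9 = 225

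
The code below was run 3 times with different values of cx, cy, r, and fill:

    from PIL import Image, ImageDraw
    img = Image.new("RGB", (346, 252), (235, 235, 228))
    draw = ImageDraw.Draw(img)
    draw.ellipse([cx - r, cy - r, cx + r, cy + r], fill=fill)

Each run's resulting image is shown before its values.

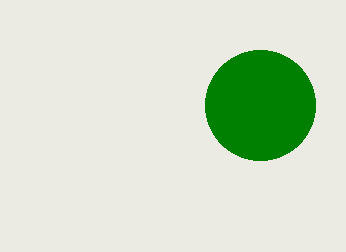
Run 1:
cx = 260
cy = 105
r = 55
fill = 'green'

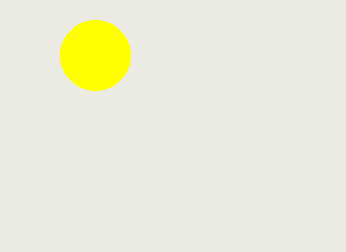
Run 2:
cx = 95, cy = 55, r = 35, fill = 'yellow'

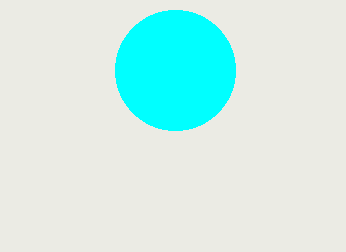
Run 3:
cx = 175; cy = 70; r = 60; fill = 'cyan'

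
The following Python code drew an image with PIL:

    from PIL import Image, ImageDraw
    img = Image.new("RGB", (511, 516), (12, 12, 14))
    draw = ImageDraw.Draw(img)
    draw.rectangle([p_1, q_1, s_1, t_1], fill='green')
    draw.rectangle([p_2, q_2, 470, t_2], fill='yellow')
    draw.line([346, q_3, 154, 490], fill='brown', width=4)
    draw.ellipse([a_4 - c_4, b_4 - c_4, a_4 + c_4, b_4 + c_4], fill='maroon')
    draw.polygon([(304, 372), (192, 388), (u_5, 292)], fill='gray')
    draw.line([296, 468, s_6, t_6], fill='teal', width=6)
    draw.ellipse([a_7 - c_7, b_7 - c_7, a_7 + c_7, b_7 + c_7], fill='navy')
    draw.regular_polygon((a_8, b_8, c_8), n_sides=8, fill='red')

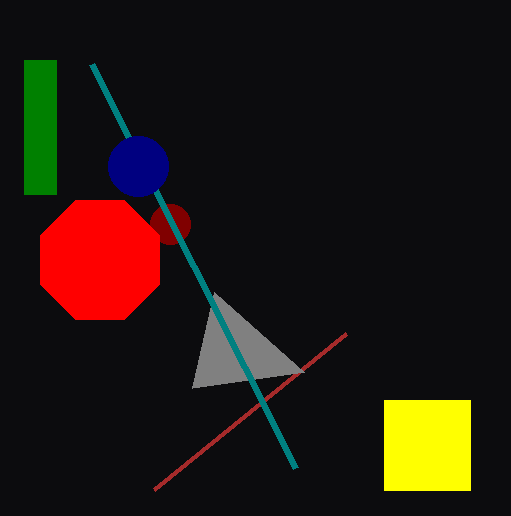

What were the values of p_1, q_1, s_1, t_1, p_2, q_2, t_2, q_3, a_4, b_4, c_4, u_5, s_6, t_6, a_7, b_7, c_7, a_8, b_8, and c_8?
p_1 = 24
q_1 = 60
s_1 = 56
t_1 = 194
p_2 = 384
q_2 = 400
t_2 = 490
q_3 = 334
a_4 = 170
b_4 = 224
c_4 = 20
u_5 = 214
s_6 = 92
t_6 = 64
a_7 = 138
b_7 = 166
c_7 = 30
a_8 = 100
b_8 = 260
c_8 = 64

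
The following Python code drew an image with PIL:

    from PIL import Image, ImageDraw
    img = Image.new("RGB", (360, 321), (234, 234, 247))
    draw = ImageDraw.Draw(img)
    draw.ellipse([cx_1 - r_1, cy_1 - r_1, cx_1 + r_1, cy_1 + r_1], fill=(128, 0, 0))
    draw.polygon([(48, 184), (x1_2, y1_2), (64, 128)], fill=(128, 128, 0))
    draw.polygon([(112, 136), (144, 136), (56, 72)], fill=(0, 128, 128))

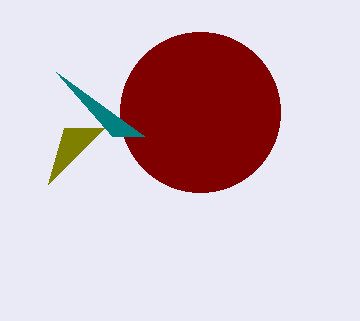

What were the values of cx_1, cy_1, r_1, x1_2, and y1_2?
cx_1 = 200, cy_1 = 112, r_1 = 80, x1_2 = 104, y1_2 = 128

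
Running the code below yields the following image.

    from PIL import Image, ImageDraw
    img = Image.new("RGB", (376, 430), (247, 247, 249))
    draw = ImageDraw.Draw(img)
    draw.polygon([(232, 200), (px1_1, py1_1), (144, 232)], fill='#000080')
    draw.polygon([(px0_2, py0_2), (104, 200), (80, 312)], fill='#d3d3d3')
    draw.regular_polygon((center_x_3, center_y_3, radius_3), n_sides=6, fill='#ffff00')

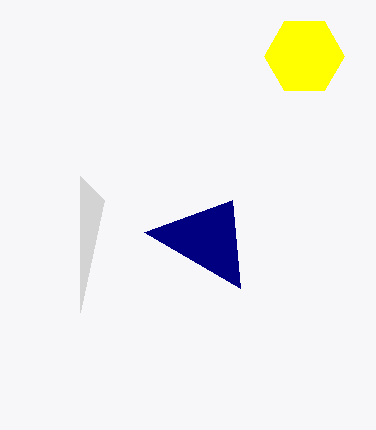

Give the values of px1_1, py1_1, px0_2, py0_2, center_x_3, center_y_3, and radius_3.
px1_1 = 240; py1_1 = 288; px0_2 = 80; py0_2 = 176; center_x_3 = 304; center_y_3 = 56; radius_3 = 40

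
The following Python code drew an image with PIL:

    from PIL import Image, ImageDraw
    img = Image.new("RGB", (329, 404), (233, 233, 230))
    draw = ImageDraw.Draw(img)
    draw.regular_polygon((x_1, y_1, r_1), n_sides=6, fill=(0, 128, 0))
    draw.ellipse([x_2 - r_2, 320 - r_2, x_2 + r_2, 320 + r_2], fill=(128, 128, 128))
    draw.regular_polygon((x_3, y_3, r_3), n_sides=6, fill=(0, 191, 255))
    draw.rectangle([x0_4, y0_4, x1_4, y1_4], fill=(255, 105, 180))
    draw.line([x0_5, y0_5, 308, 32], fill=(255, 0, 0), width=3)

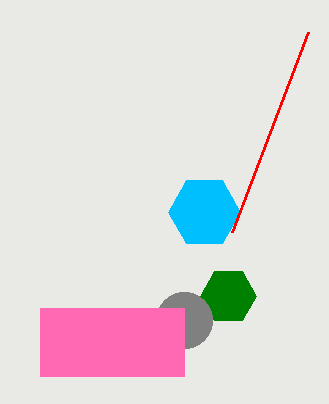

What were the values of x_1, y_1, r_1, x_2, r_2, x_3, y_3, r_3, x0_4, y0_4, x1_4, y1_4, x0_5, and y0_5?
x_1 = 228; y_1 = 296; r_1 = 28; x_2 = 184; r_2 = 28; x_3 = 204; y_3 = 212; r_3 = 36; x0_4 = 40; y0_4 = 308; x1_4 = 184; y1_4 = 376; x0_5 = 232; y0_5 = 232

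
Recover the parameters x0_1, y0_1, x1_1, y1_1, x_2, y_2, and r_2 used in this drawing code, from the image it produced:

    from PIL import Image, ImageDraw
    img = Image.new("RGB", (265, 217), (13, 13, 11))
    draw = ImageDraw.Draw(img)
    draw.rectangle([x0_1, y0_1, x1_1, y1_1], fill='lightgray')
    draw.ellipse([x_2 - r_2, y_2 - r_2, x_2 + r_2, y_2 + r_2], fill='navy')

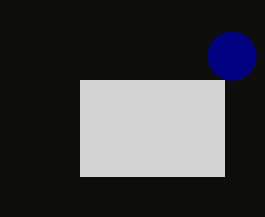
x0_1 = 80
y0_1 = 80
x1_1 = 224
y1_1 = 176
x_2 = 232
y_2 = 56
r_2 = 24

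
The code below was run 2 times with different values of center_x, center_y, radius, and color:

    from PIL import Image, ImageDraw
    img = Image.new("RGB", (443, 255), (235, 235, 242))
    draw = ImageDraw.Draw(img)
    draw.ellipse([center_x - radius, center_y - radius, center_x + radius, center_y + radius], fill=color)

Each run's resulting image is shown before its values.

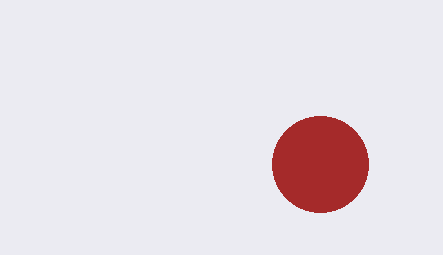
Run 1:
center_x = 320
center_y = 164
radius = 48
color = 'brown'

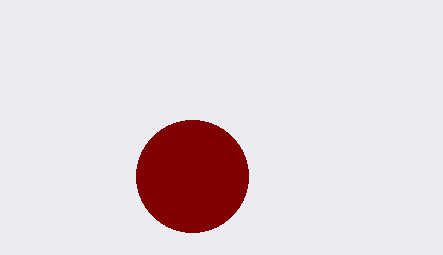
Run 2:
center_x = 192, center_y = 176, radius = 56, color = 'maroon'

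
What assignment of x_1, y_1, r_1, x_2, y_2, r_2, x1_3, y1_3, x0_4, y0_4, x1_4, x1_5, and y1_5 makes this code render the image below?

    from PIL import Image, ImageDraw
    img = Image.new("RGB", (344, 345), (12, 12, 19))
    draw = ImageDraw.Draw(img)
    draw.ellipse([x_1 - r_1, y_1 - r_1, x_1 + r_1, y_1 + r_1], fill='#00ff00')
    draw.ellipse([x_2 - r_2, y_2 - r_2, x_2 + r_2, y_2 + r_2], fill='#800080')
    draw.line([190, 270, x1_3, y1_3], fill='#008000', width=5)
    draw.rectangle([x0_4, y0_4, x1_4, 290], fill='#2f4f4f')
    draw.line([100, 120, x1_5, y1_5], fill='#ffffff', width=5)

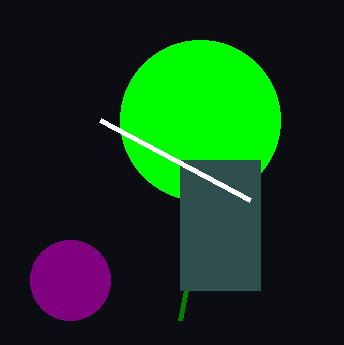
x_1 = 200, y_1 = 120, r_1 = 80, x_2 = 70, y_2 = 280, r_2 = 40, x1_3 = 180, y1_3 = 320, x0_4 = 180, y0_4 = 160, x1_4 = 260, x1_5 = 250, y1_5 = 200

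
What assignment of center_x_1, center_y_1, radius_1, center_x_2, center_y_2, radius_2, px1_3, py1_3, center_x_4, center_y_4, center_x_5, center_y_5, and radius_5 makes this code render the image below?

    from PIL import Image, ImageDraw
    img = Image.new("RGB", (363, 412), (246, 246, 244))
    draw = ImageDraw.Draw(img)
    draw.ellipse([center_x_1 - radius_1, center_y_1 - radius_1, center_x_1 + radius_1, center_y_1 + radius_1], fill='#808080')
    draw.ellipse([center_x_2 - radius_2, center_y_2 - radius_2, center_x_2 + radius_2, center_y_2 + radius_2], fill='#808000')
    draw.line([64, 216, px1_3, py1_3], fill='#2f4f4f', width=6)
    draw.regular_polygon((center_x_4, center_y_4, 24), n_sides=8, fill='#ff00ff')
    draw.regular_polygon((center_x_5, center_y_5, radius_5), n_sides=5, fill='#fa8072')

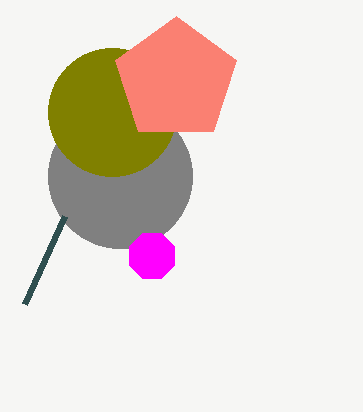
center_x_1 = 120; center_y_1 = 176; radius_1 = 72; center_x_2 = 112; center_y_2 = 112; radius_2 = 64; px1_3 = 24; py1_3 = 304; center_x_4 = 152; center_y_4 = 256; center_x_5 = 176; center_y_5 = 80; radius_5 = 64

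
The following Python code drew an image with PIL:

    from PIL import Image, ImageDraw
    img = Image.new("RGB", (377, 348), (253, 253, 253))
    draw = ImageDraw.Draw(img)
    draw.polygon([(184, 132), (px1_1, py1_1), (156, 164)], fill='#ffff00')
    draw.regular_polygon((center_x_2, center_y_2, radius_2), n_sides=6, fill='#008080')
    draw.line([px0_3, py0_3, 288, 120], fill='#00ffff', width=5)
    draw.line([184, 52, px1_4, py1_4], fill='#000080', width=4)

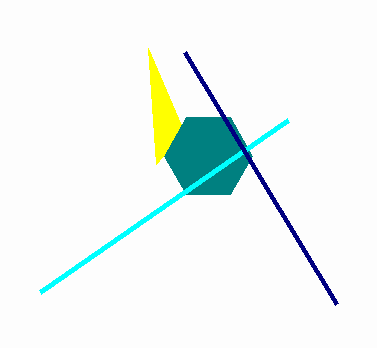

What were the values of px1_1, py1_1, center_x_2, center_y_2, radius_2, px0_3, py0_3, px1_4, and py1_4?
px1_1 = 148; py1_1 = 48; center_x_2 = 208; center_y_2 = 156; radius_2 = 44; px0_3 = 40; py0_3 = 292; px1_4 = 336; py1_4 = 304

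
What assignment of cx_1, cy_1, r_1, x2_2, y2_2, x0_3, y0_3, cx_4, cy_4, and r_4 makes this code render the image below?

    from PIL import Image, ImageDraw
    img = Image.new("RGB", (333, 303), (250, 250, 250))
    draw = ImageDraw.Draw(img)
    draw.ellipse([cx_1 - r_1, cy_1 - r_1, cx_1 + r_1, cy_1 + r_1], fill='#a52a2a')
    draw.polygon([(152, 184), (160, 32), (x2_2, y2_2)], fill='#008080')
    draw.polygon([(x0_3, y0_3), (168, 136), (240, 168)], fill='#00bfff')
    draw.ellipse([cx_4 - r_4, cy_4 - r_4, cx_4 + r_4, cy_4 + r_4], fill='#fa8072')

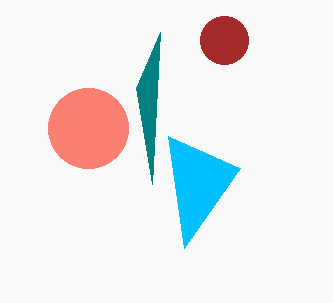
cx_1 = 224, cy_1 = 40, r_1 = 24, x2_2 = 136, y2_2 = 88, x0_3 = 184, y0_3 = 248, cx_4 = 88, cy_4 = 128, r_4 = 40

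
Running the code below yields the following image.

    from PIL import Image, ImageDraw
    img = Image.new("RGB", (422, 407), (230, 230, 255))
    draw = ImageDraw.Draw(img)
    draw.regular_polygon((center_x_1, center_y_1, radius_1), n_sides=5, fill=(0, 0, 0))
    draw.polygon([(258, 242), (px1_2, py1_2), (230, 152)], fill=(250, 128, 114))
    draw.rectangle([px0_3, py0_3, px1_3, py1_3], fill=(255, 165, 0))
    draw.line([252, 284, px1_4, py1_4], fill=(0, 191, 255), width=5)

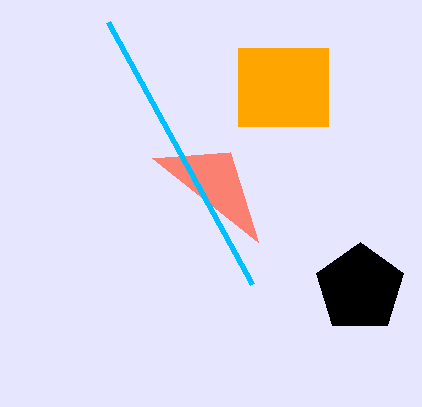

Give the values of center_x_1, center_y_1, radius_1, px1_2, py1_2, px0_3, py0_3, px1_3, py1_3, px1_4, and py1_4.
center_x_1 = 360; center_y_1 = 288; radius_1 = 46; px1_2 = 152; py1_2 = 158; px0_3 = 238; py0_3 = 48; px1_3 = 328; py1_3 = 126; px1_4 = 108; py1_4 = 22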